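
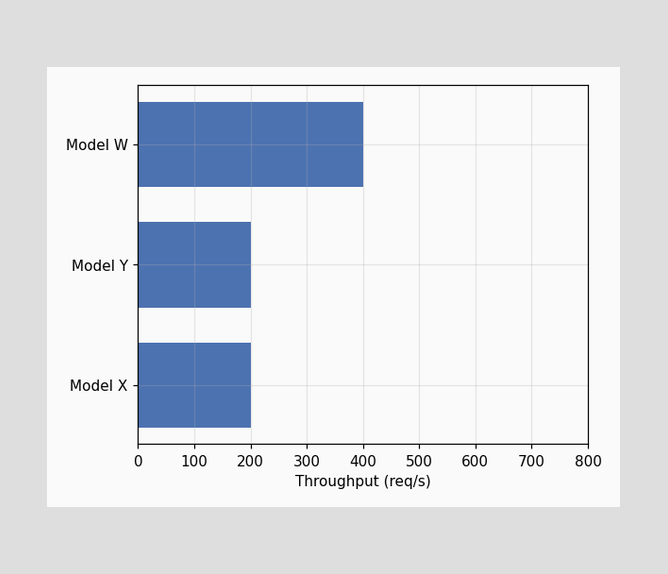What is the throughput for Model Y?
Reading along the chart's x-axis, the Model Y bar reaches 200req/s.

200req/s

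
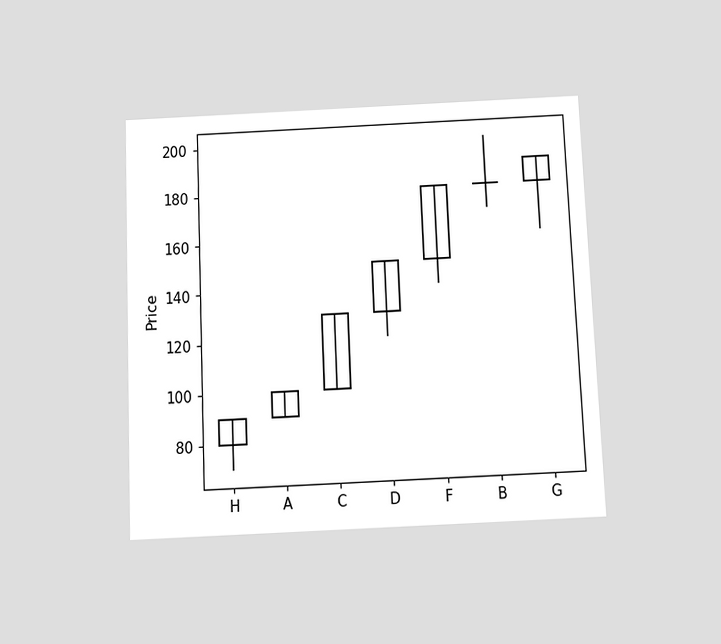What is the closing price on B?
180

The chart is tilted about 2° counter-clockwise and viewed slightly from below. The B candle closes at 180.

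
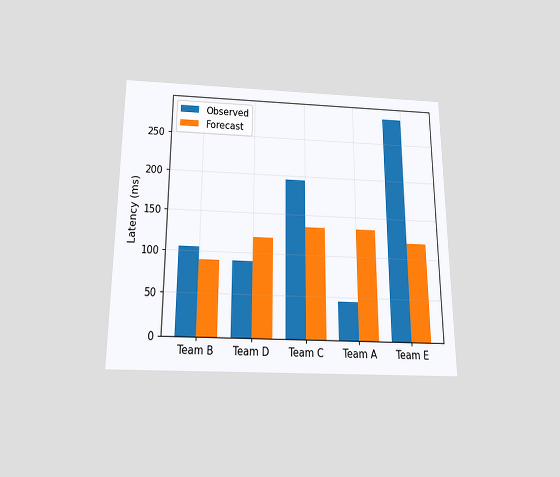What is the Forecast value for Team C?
135ms

The chart is viewed slightly from below. The Forecast bar at Team C reaches 135ms on the y-axis.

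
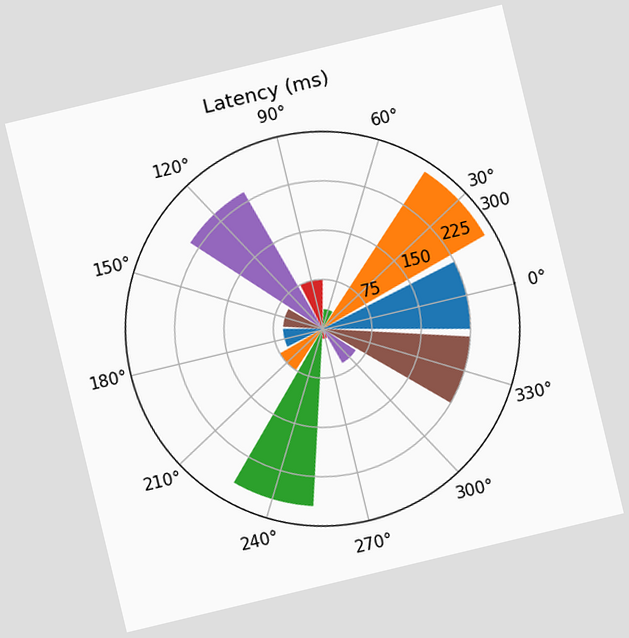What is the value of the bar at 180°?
60ms

The chart is tilted about 13° counter-clockwise. The bar at 180° reaches 60ms on the radial axis.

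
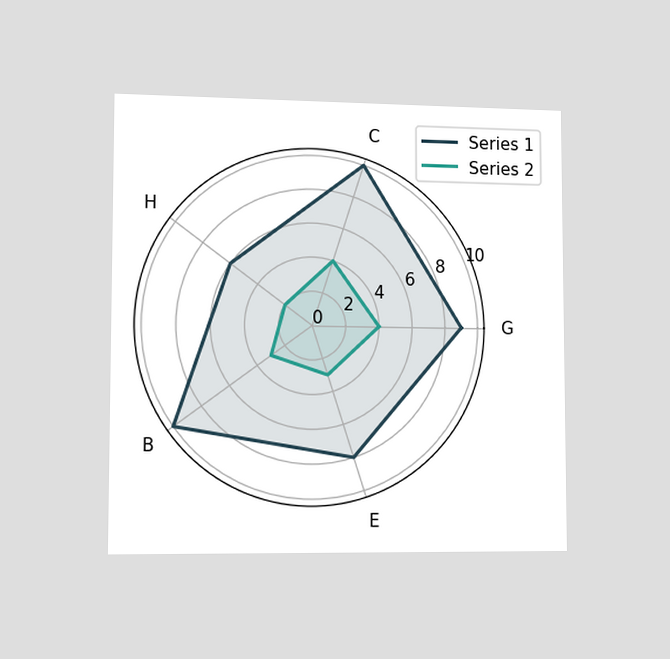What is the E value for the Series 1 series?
8

The chart is viewed slightly from the left. On the E axis, Series 1 reaches 8.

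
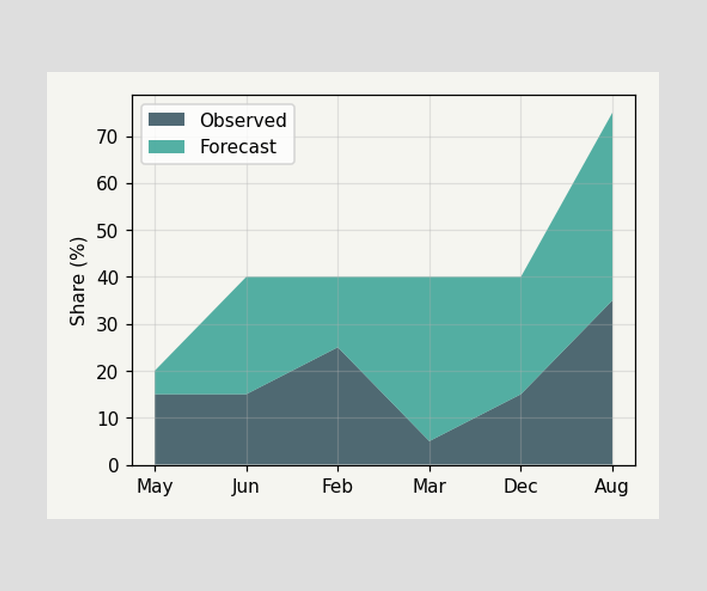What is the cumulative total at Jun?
40%

The stacked total at Jun reaches 40%.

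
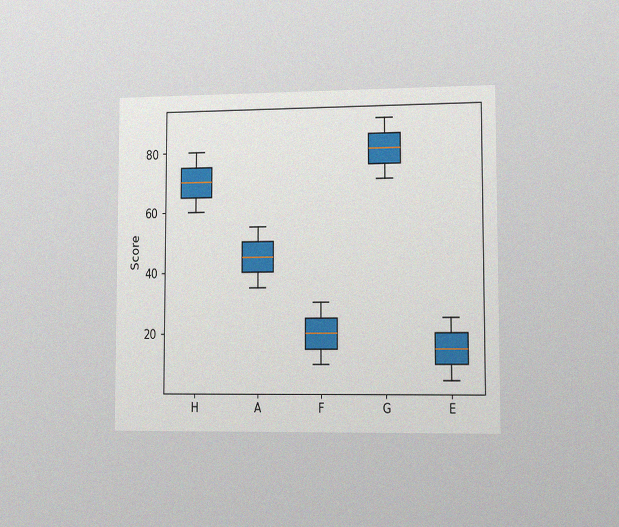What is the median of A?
45

The chart is viewed slightly from the right, with some photo noise. The median line in the A box sits at 45.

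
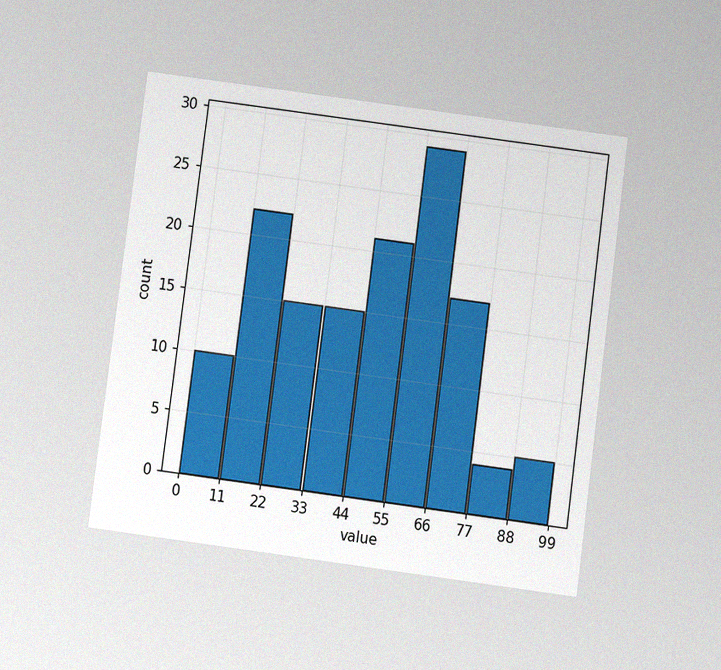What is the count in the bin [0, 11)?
10

The chart is tilted about 7° clockwise and viewed at a slight angle, with some photo noise. The [0, 11) bin has height 10.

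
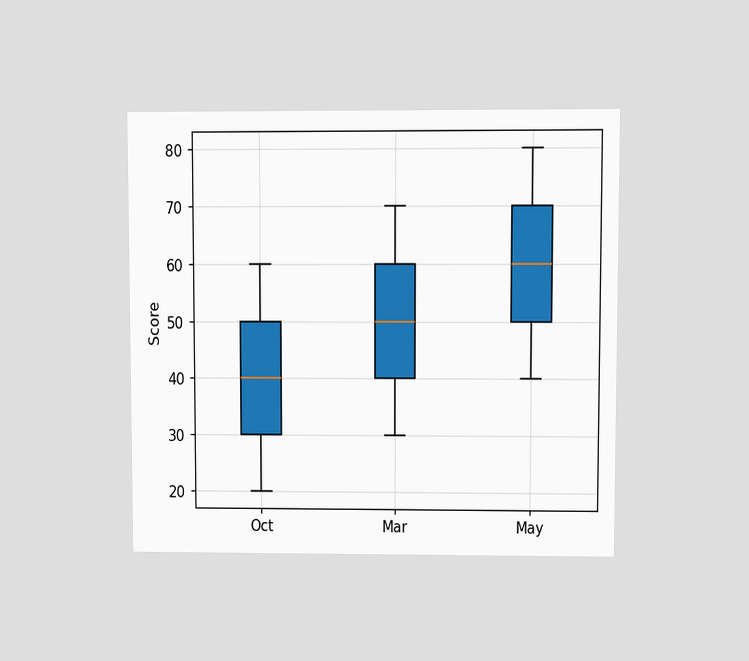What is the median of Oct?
The chart is viewed at a slight angle. The median line in the Oct box sits at 40.

40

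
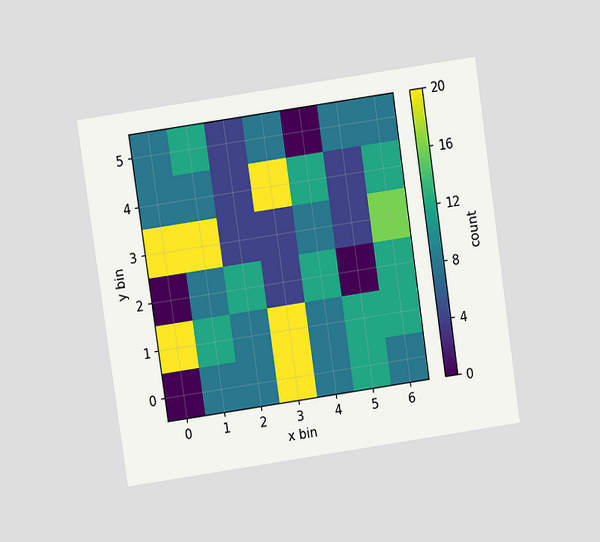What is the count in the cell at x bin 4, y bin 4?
The chart is tilted about 8° counter-clockwise and viewed at a slight angle. Matching the cell (4, 4) against the colorbar gives 12.

12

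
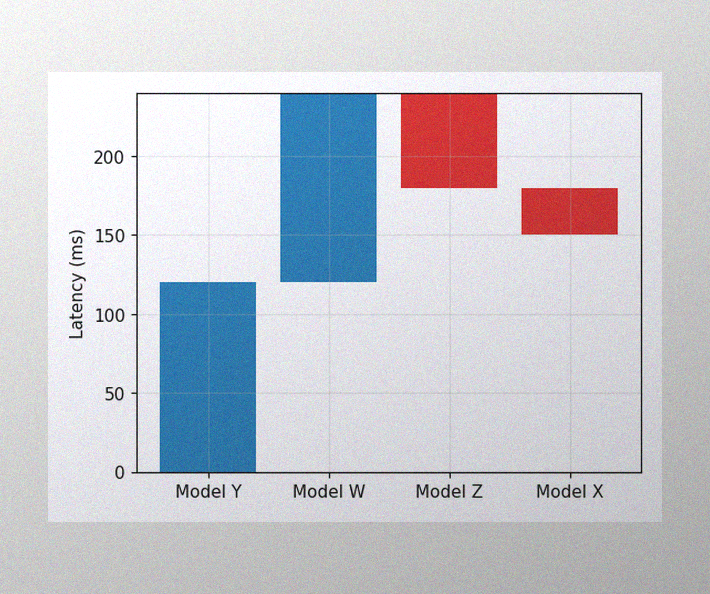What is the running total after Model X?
The image has some photo noise and uneven lighting. After Model X the running total reaches 150ms.

150ms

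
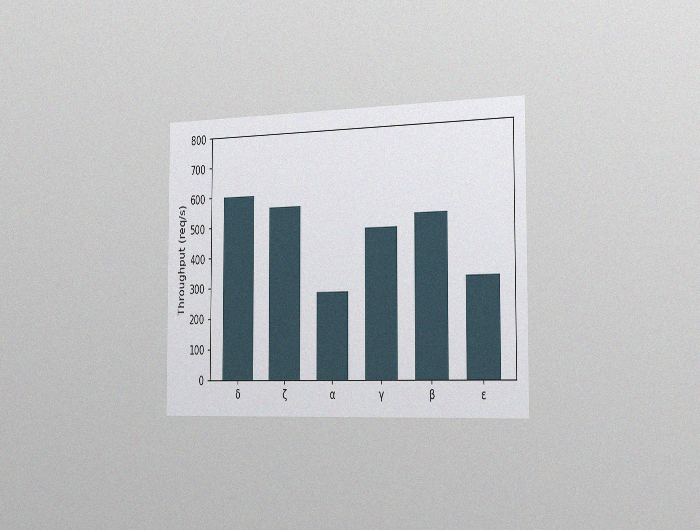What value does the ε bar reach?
320req/s

The chart is viewed slightly from the right, with some photo noise. Reading along the chart's y-axis, the ε bar reaches 320req/s.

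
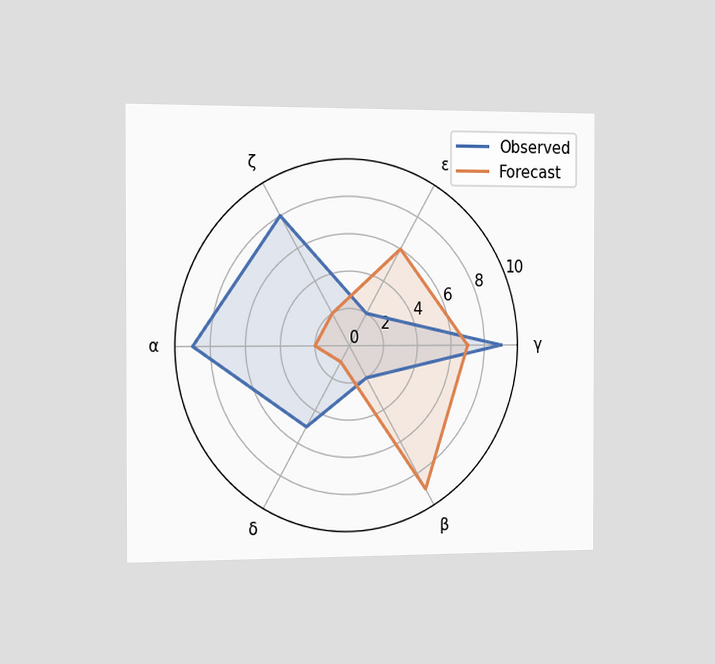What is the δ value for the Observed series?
5

The chart is viewed slightly from the left. On the δ axis, Observed reaches 5.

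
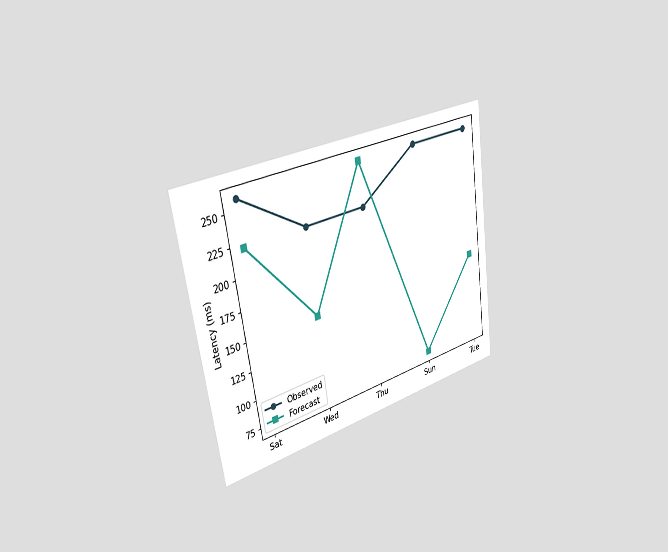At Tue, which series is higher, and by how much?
Observed, by 111ms

The chart is tilted about 9° counter-clockwise and viewed slightly from the left. At Tue, Observed sits above the other line by 111ms.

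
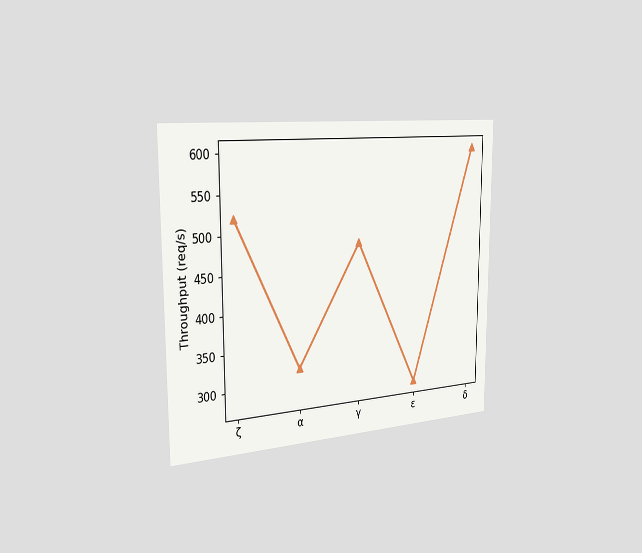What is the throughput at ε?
The chart is viewed slightly from the left. At ε, the line is at 280req/s.

280req/s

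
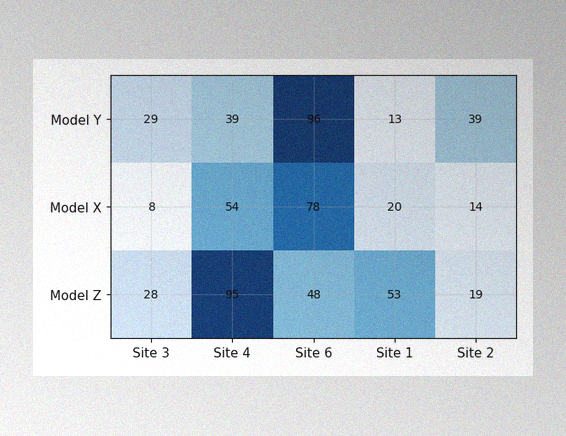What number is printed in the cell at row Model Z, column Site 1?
The image has some photo noise and uneven lighting. The (Model Z, Site 1) cell reads 53.

53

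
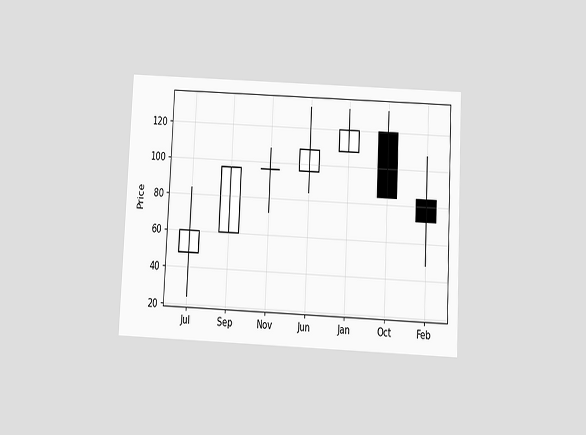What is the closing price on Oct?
The chart is tilted about 3° clockwise and viewed slightly from below. The Oct candle closes at 84.

84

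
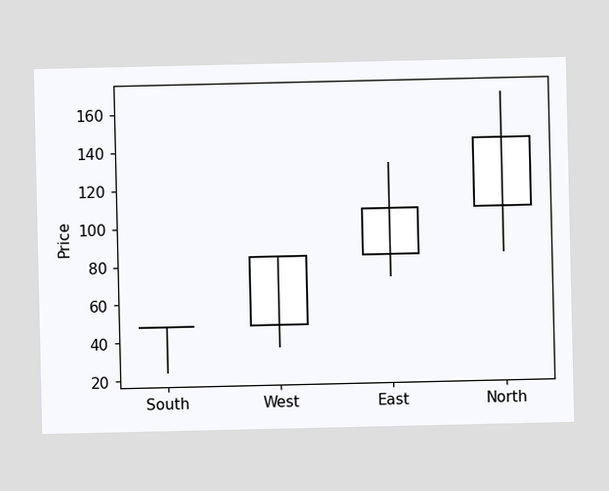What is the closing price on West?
84

The West candle closes at 84.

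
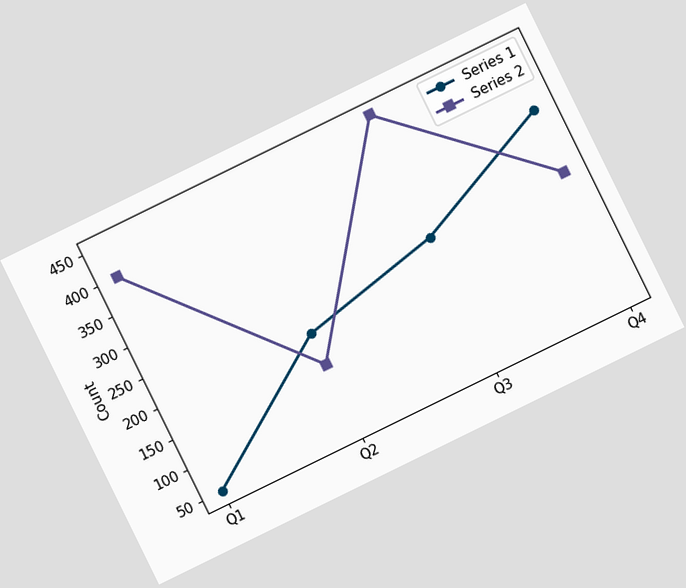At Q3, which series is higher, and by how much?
The chart is tilted about 26° counter-clockwise. At Q3, Series 2 sits above the other line by 200.

Series 2, by 200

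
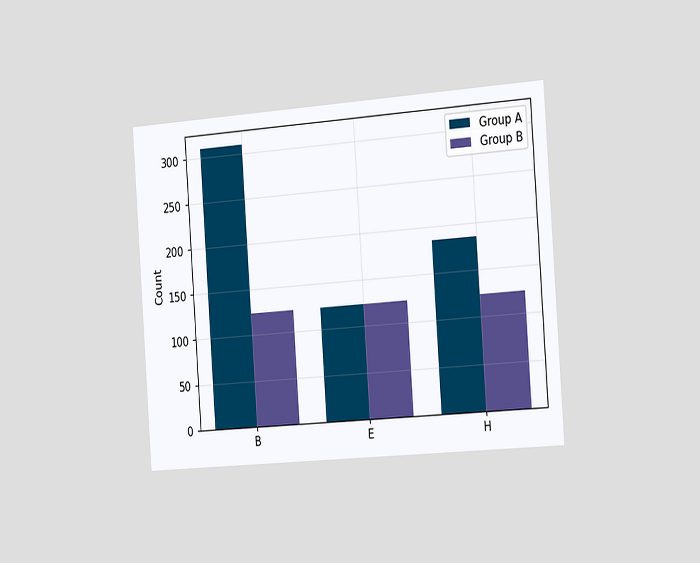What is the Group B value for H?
The chart is tilted about 4° counter-clockwise and viewed slightly from the right. The Group B bar at H reaches 124 on the y-axis.

124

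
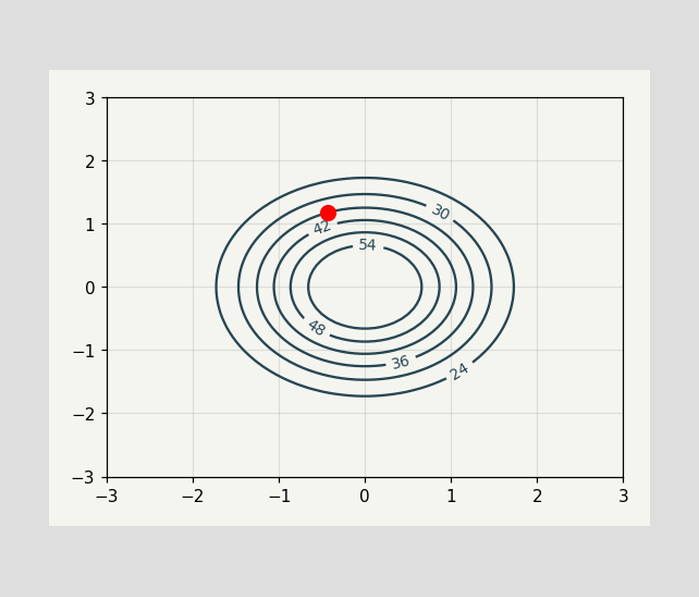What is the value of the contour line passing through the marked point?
The marked point sits on the contour labelled 36.

36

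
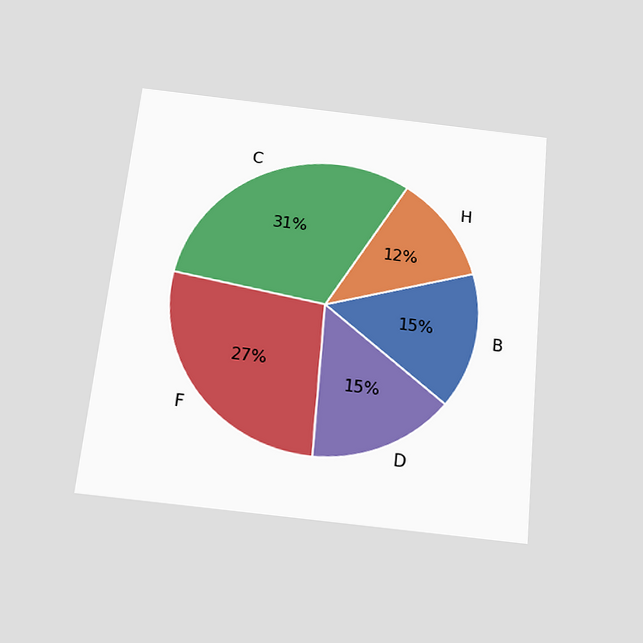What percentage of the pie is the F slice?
The chart is tilted about 6° clockwise and viewed slightly from below. The F slice takes up 27% of the pie.

27%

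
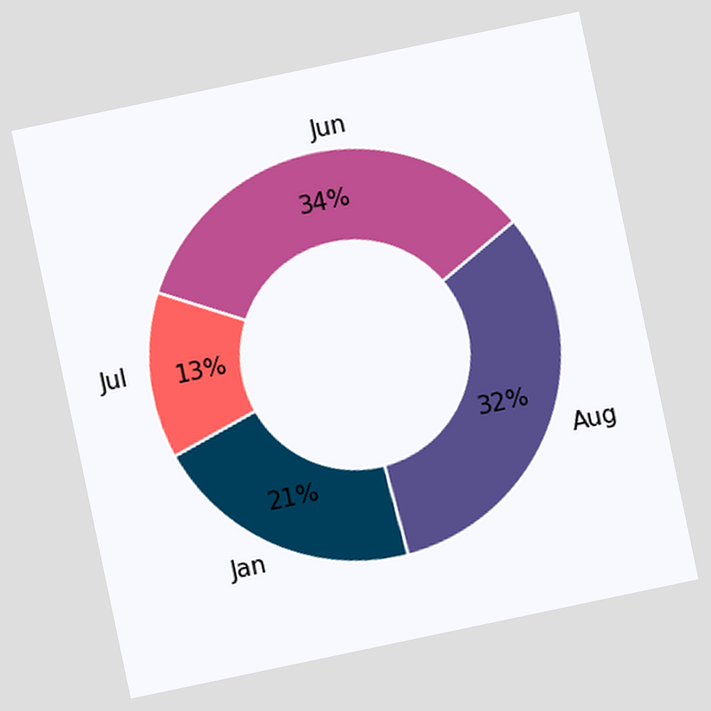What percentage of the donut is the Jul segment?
13%

The chart is tilted about 12° counter-clockwise. The Jul segment takes up 13% of the ring.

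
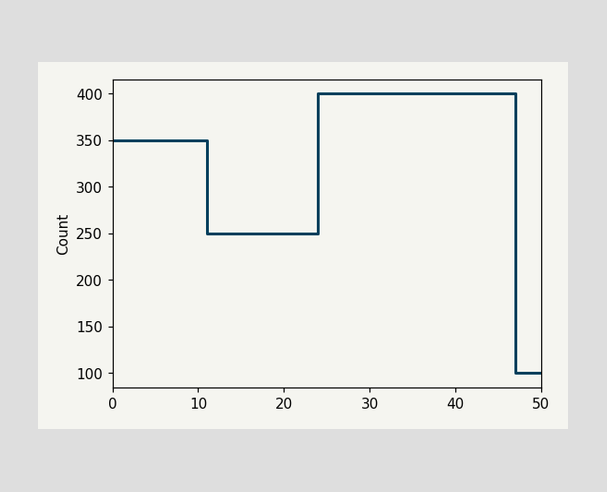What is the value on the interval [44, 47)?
On [44, 47) the step sits at 400.

400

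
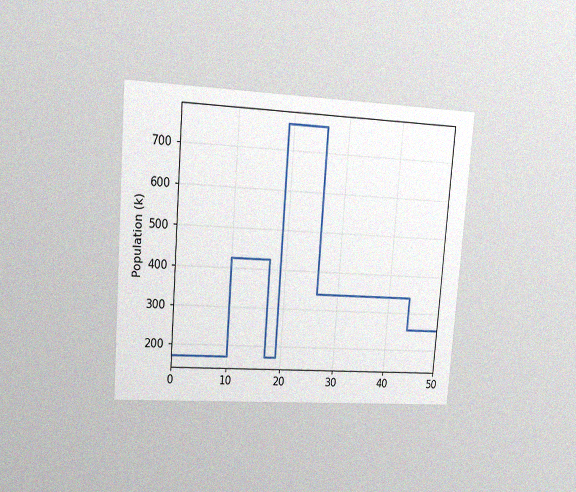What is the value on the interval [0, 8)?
The chart is tilted about 4° clockwise and viewed at a slight angle, with some photo noise. On [0, 8) the step sits at 170k.

170k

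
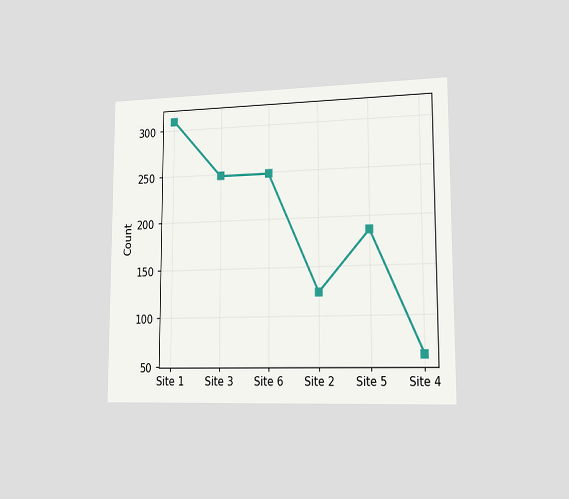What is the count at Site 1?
310

The chart is viewed slightly from the right. At Site 1, the line is at 310.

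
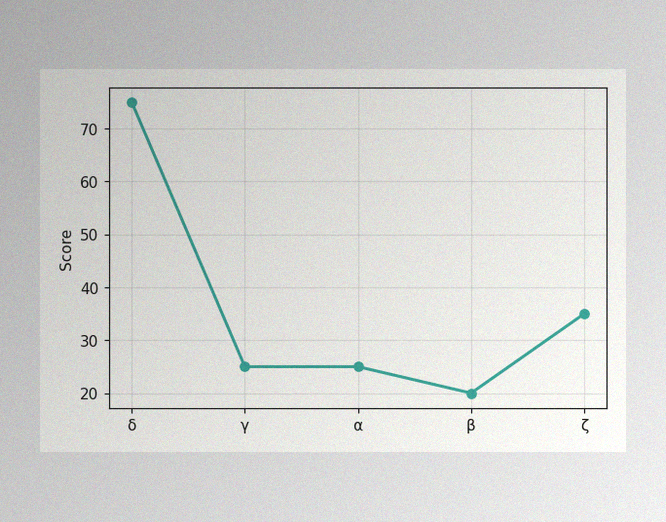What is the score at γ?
The image has some photo noise and uneven lighting. At γ, the line is at 25.

25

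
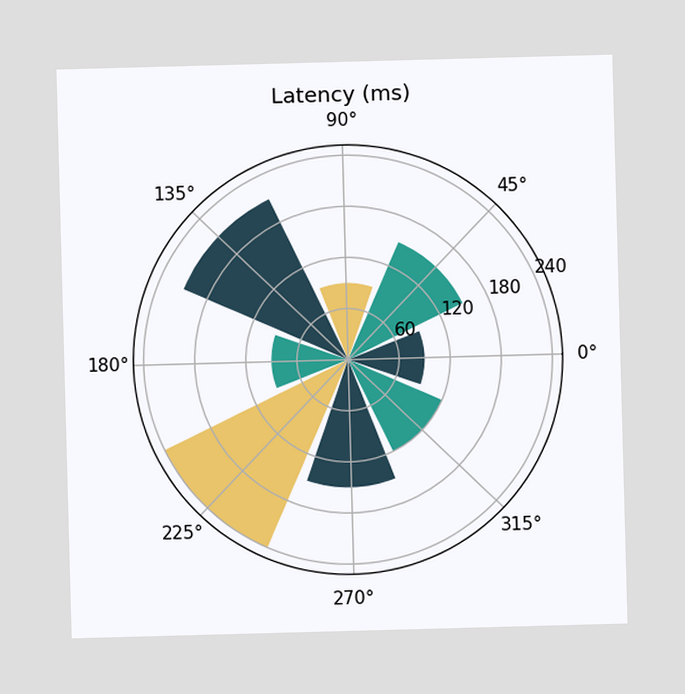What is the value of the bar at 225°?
240ms

The bar at 225° reaches 240ms on the radial axis.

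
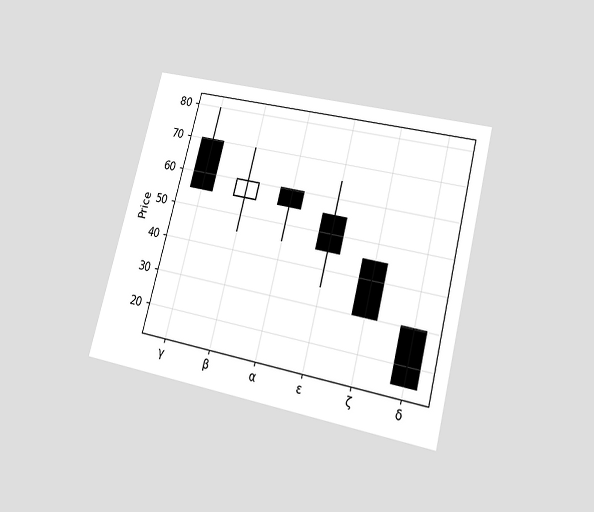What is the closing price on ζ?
The chart is tilted about 14° clockwise and viewed slightly from below. The ζ candle closes at 30.

30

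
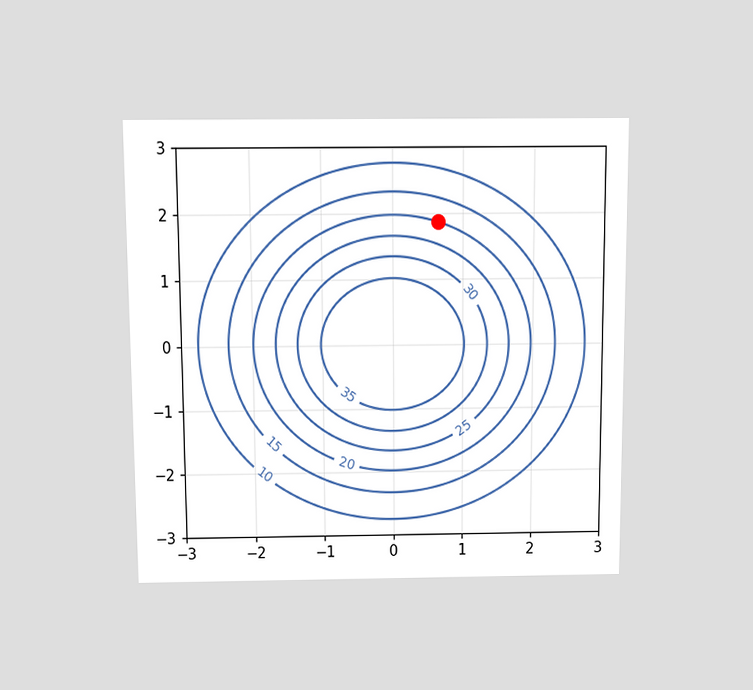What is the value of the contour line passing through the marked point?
The chart is viewed slightly from above. The marked point sits on the contour labelled 20.

20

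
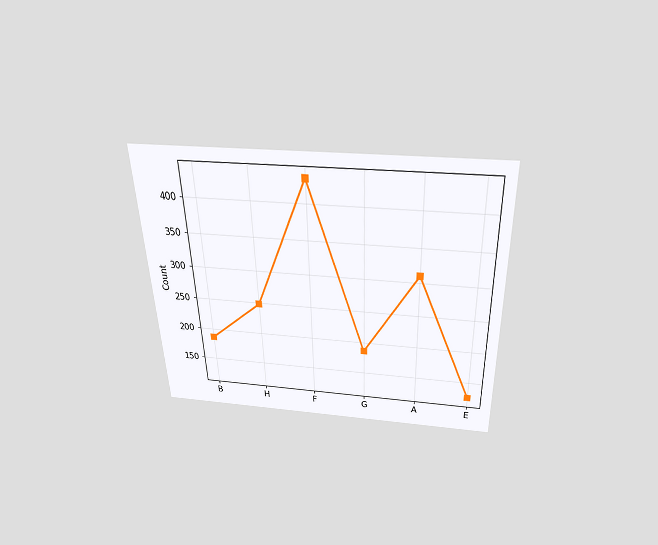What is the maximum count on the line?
434

The chart is tilted about 2° counter-clockwise and viewed slightly from above. The highest point is at F, and reading across to the y-axis gives 434.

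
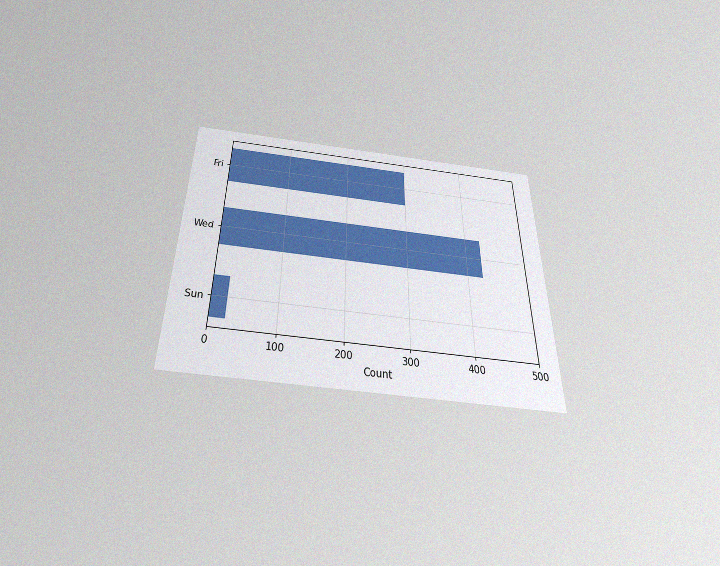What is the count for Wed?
The chart is viewed slightly from below, with some photo noise. Reading along the chart's x-axis, the Wed bar reaches 425.

425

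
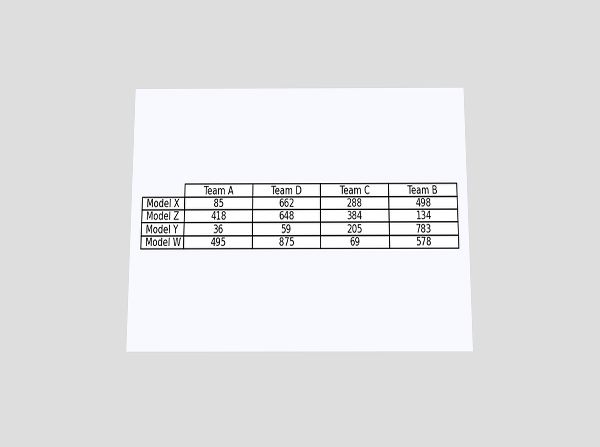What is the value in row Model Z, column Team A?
The chart is viewed slightly from below. The (Model Z, Team A) cell reads 418.

418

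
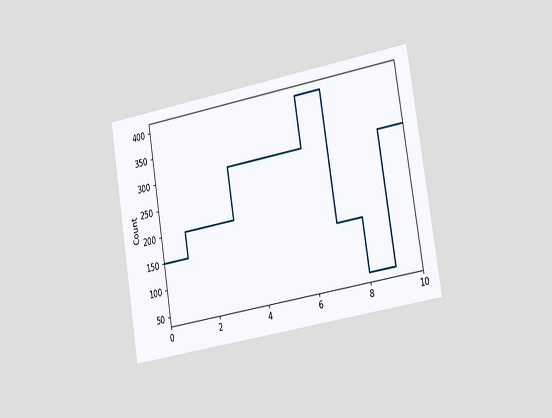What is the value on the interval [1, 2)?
200

The chart is tilted about 9° counter-clockwise and viewed slightly from the right. On [1, 2) the step sits at 200.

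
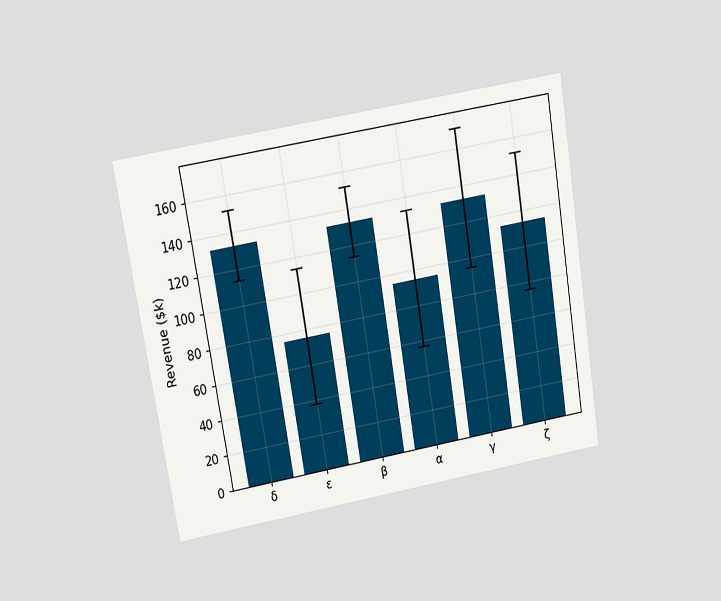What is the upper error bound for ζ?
$152k

The chart is tilted about 9° counter-clockwise and viewed at a slight angle. The ζ bar's upper whisker reaches $152k.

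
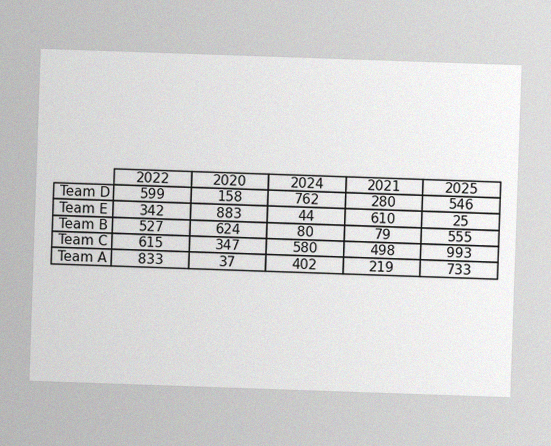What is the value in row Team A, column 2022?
The image has some photo noise and uneven lighting. The (Team A, 2022) cell reads 833.

833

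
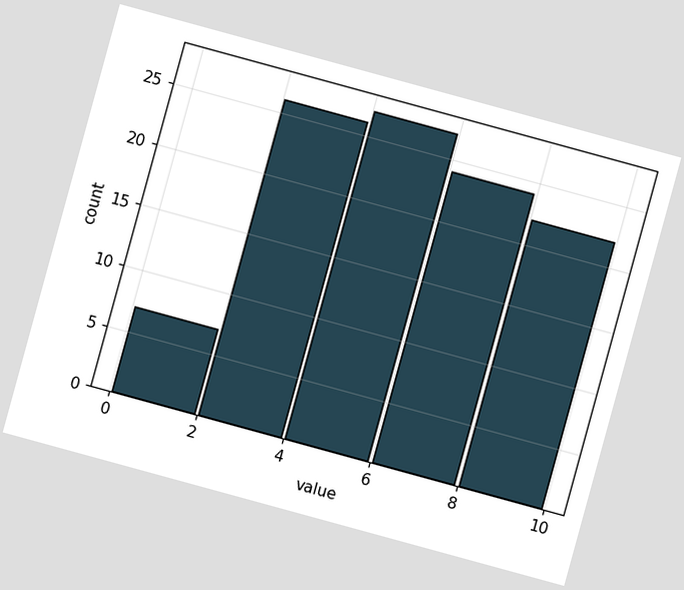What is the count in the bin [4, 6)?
27

The chart is tilted about 15° clockwise. The [4, 6) bin has height 27.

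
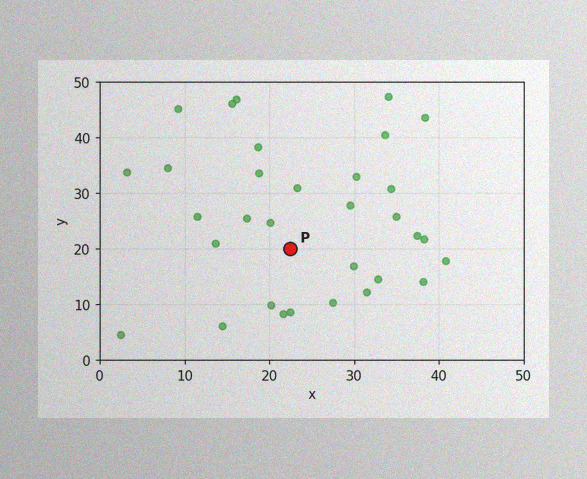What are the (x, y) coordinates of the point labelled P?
The image has some photo noise and uneven lighting. Following the gridlines from P to each axis, P sits at (22.5, 20).

(22.5, 20)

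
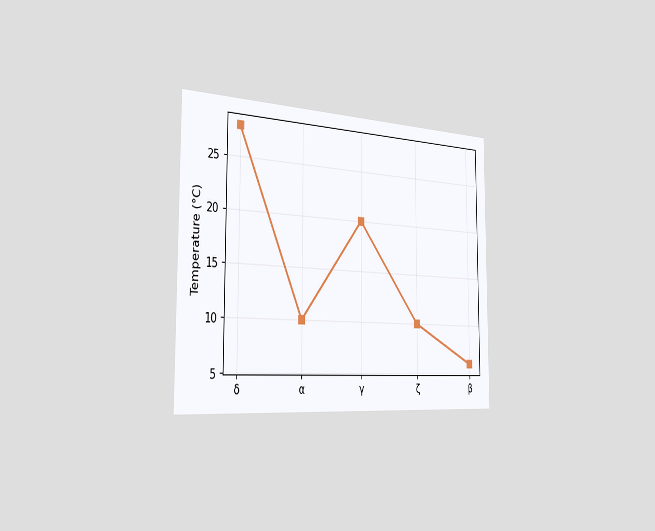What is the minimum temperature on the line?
6°C

The chart is viewed slightly from the left. The lowest point is at β, and reading across to the y-axis gives 6°C.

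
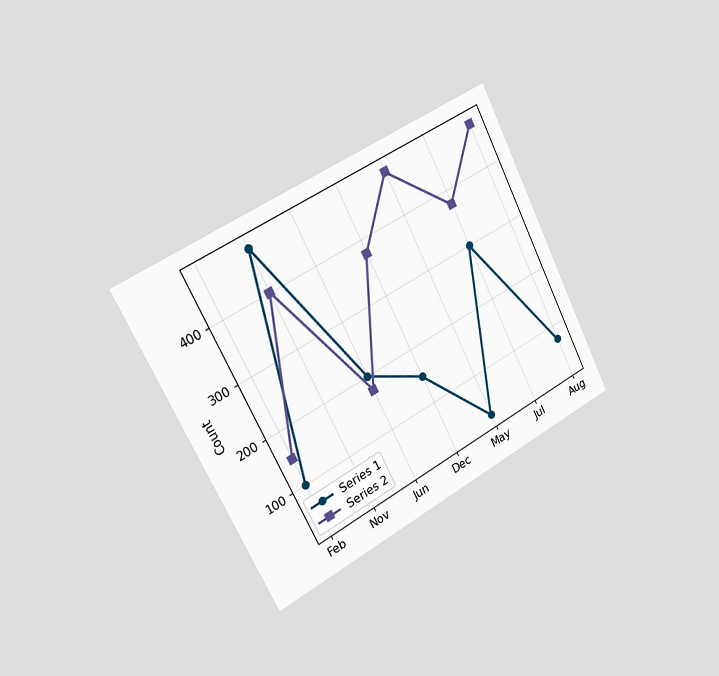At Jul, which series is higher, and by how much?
The chart is tilted about 27° counter-clockwise and viewed slightly from the left. At Jul, Series 2 sits above the other line by 75.

Series 2, by 75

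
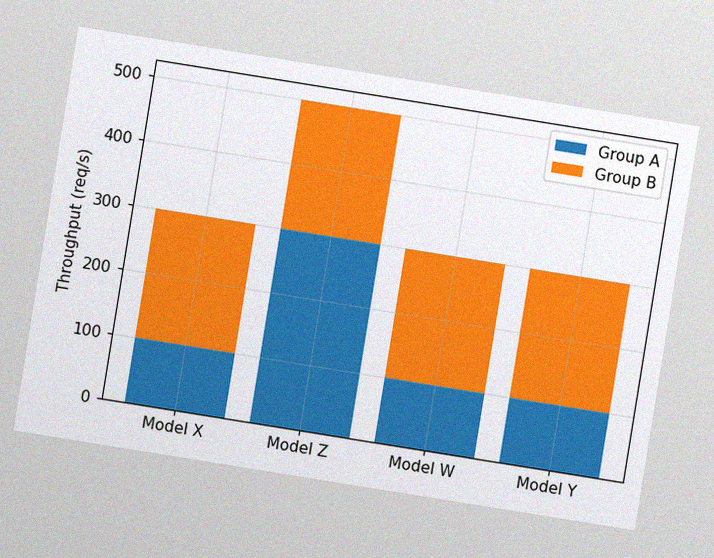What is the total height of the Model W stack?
The chart is tilted about 9° clockwise, with some photo noise. The Model W stack's top reaches 300req/s on the y-axis.

300req/s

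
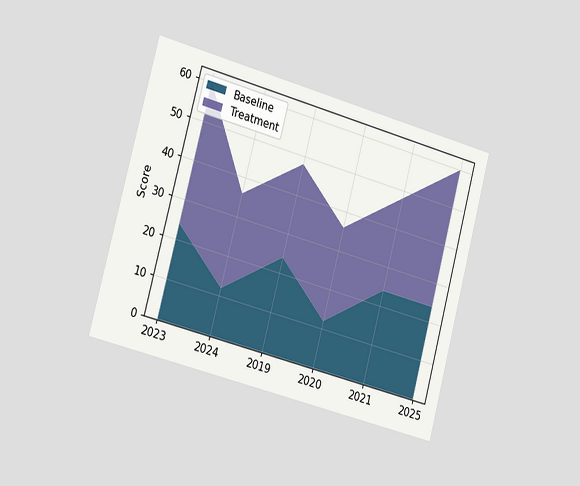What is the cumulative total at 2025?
The chart is tilted about 15° clockwise and viewed slightly from the left. The stacked total at 2025 reaches 60.

60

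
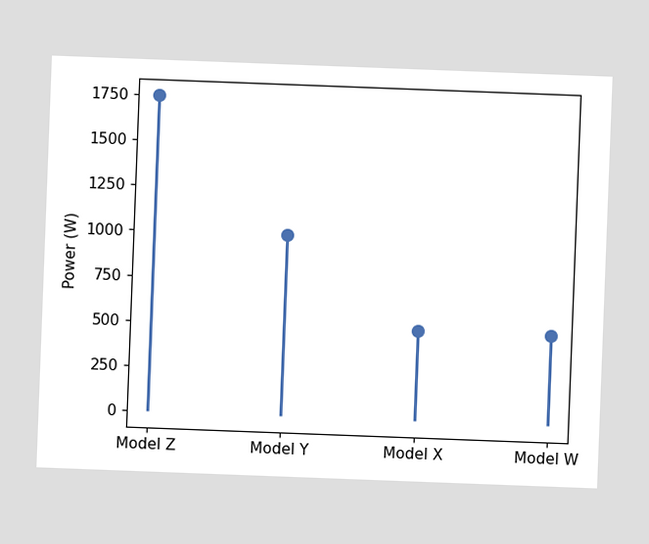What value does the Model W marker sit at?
500W

The chart is tilted about 2° clockwise. The Model W marker sits at 500W.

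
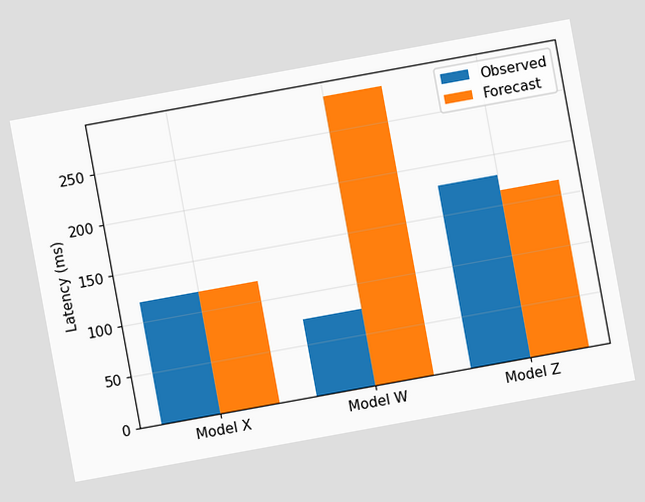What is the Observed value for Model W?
75ms

The chart is tilted about 10° counter-clockwise. The Observed bar at Model W reaches 75ms on the y-axis.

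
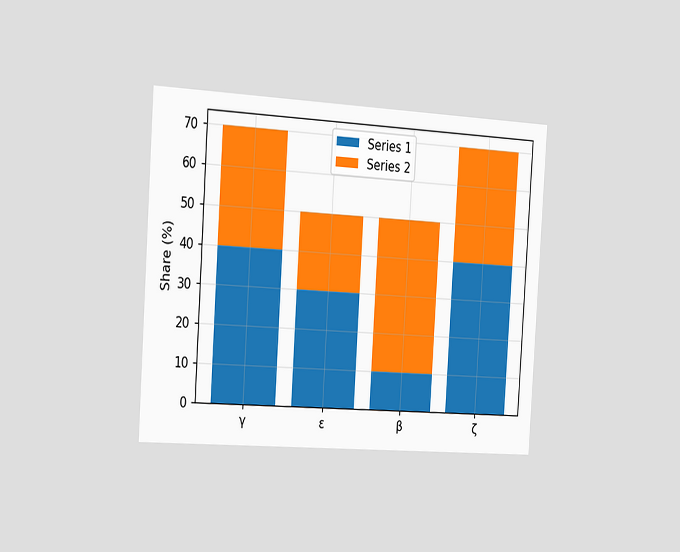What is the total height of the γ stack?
70%

The chart is tilted about 4° clockwise and viewed slightly from the left. The γ stack's top reaches 70% on the y-axis.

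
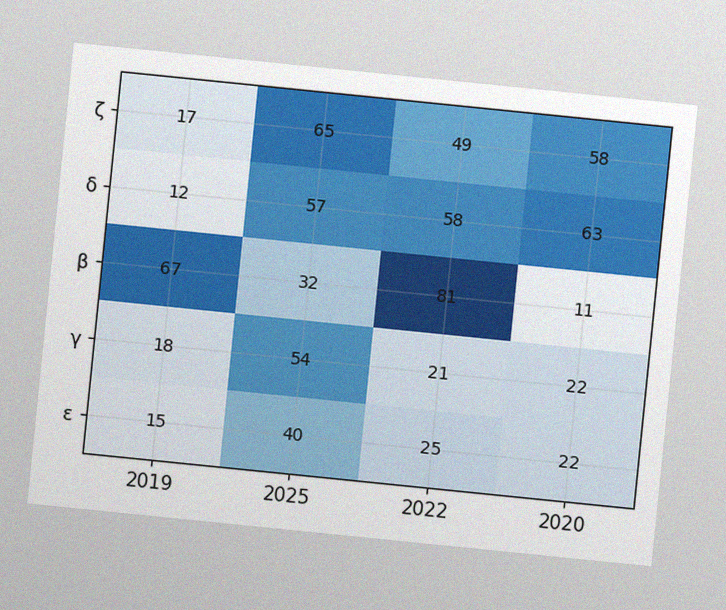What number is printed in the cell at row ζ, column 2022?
49

The chart is tilted about 6° clockwise, with some photo noise. The (ζ, 2022) cell reads 49.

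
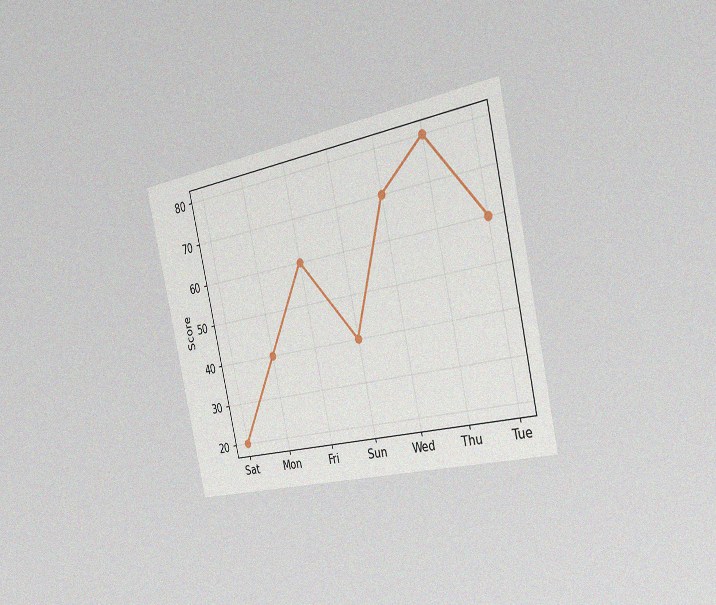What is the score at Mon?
The chart is tilted about 13° counter-clockwise and viewed slightly from the right, with some photo noise. At Mon, the line is at 40.

40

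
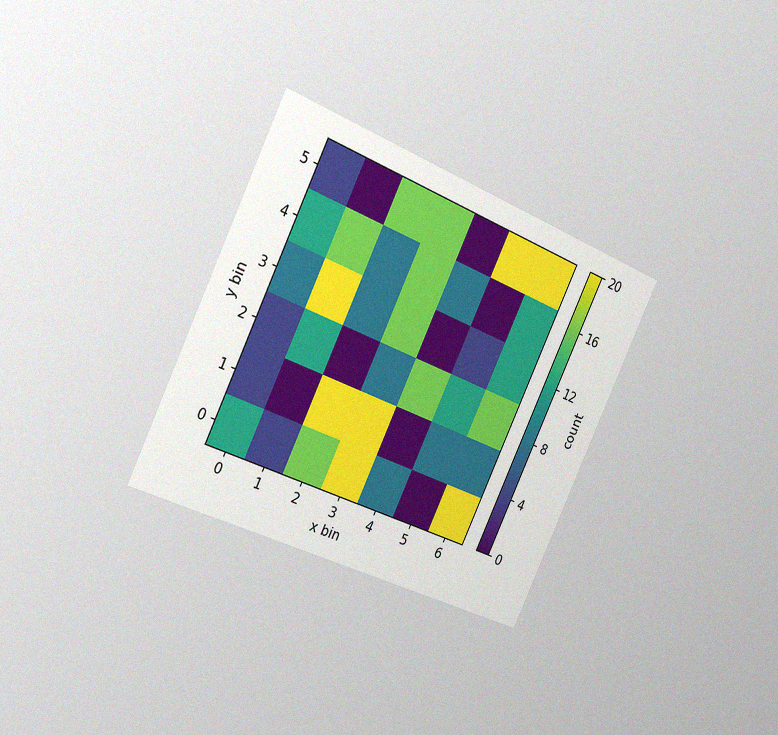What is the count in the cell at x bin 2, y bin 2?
The chart is tilted about 25° clockwise and viewed slightly from the left, with some photo noise. Matching the cell (2, 2) against the colorbar gives 0.

0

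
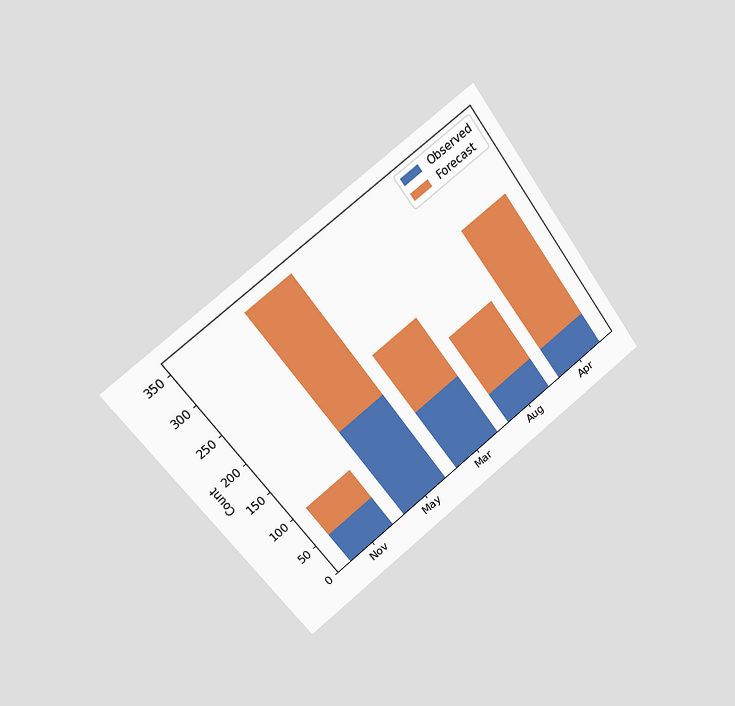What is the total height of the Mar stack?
The chart is tilted about 37° counter-clockwise and viewed slightly from the left. The Mar stack's top reaches 200 on the y-axis.

200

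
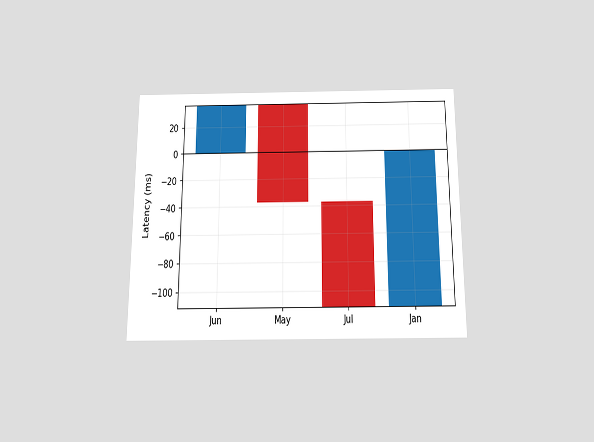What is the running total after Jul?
-111ms

The chart is viewed slightly from below. After Jul the running total reaches -111ms.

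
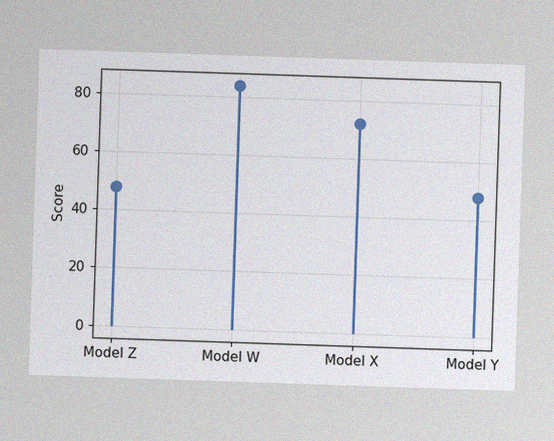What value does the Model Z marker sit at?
The image has some photo noise and uneven lighting. The Model Z marker sits at 48.

48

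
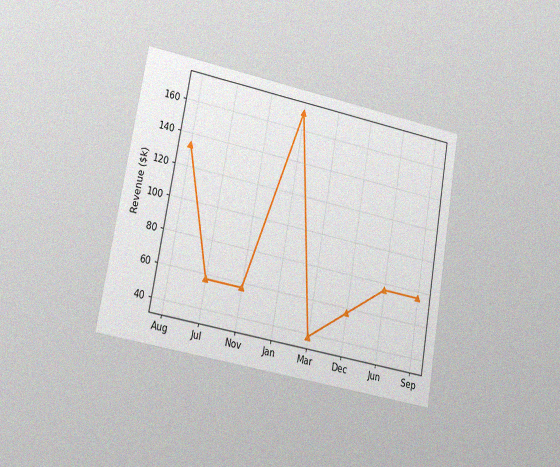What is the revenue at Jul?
$57k

The chart is tilted about 10° clockwise and viewed at a slight angle, with some photo noise. At Jul, the line is at $57k.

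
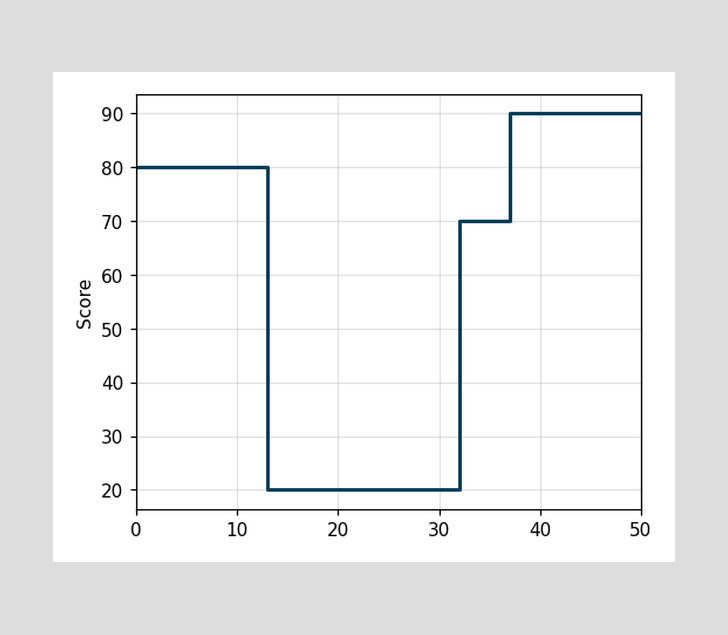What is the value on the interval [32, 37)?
70

On [32, 37) the step sits at 70.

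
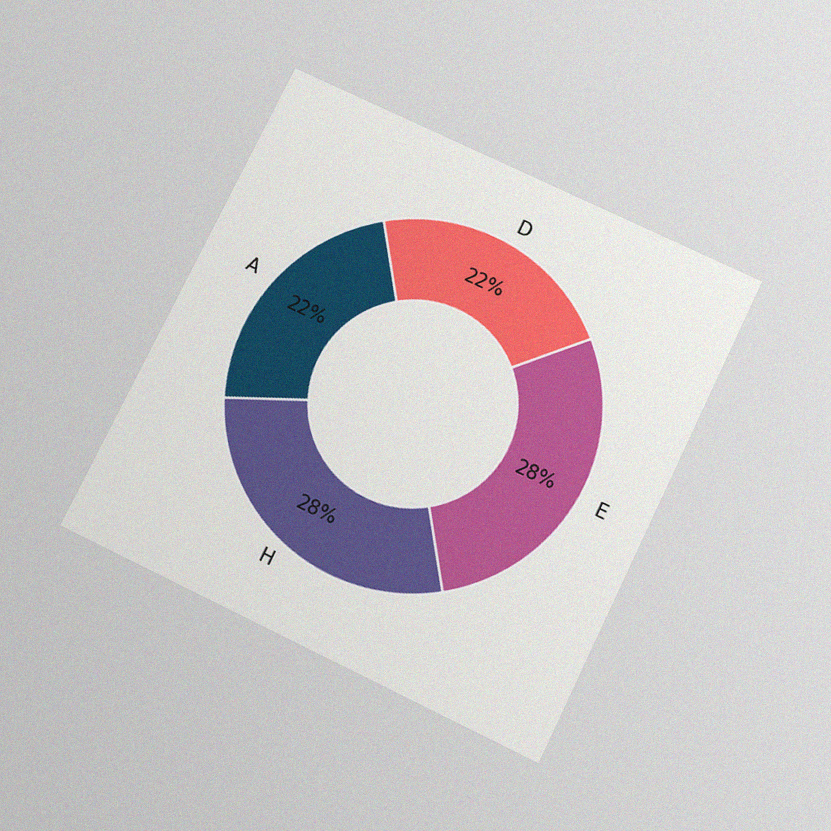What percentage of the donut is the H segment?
28%

The chart is tilted about 26° clockwise and viewed slightly from below, with some photo noise. The H segment takes up 28% of the ring.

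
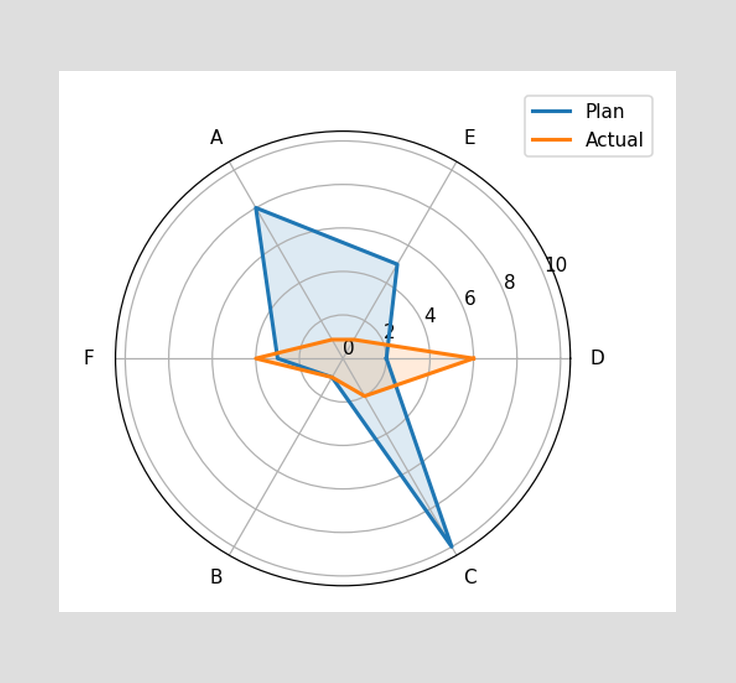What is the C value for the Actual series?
2

On the C axis, Actual reaches 2.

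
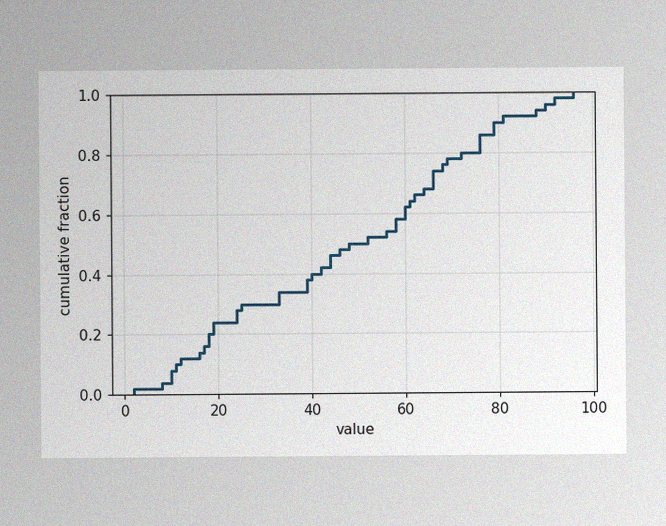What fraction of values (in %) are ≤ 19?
The image has some photo noise and uneven lighting. At x=19 the ECDF step is at 24%.

24%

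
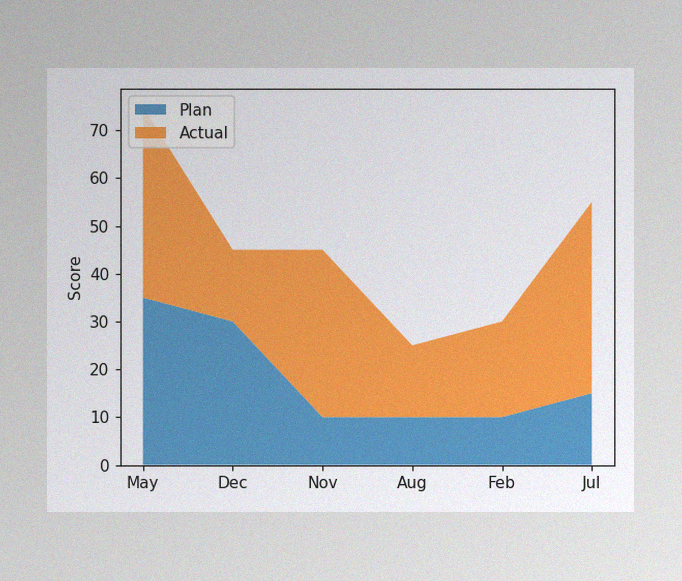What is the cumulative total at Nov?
The image has some photo noise and uneven lighting. The stacked total at Nov reaches 45.

45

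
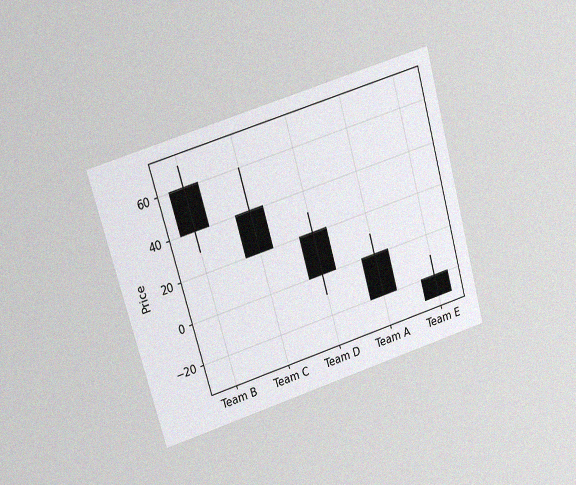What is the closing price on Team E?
-30

The chart is tilted about 16° counter-clockwise and viewed at a slight angle, with some photo noise. The Team E candle closes at -30.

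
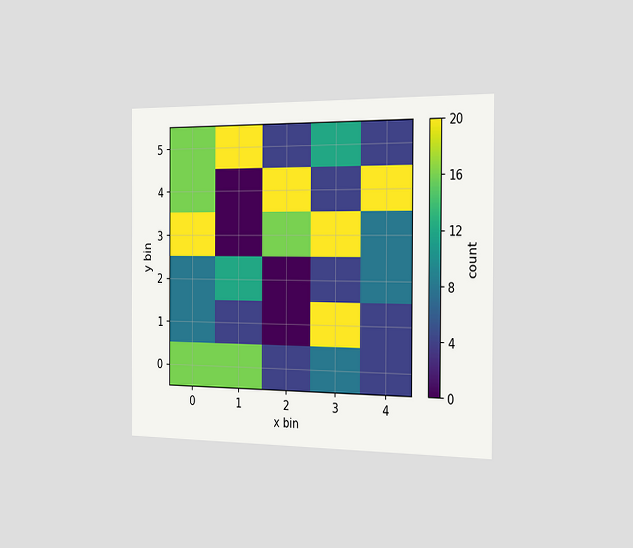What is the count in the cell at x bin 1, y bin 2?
The chart is viewed slightly from the right. Matching the cell (1, 2) against the colorbar gives 12.

12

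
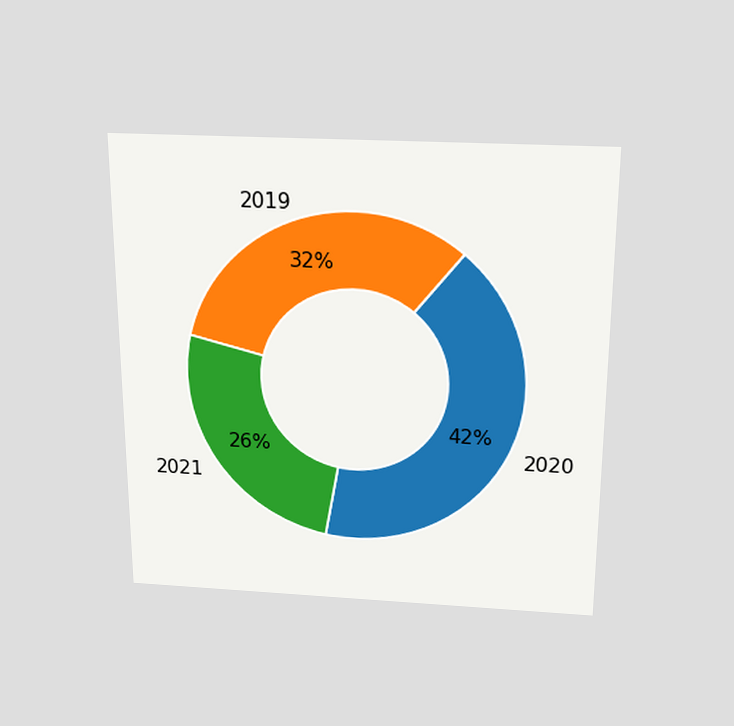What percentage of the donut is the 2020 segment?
The chart is viewed slightly from above. The 2020 segment takes up 42% of the ring.

42%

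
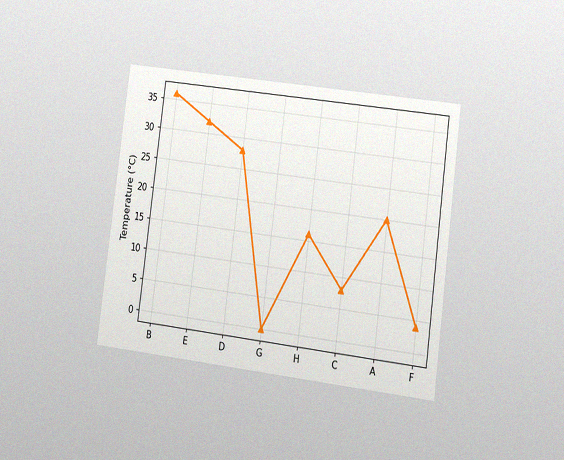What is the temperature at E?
32°C

The chart is tilted about 7° clockwise and viewed at a slight angle, with some photo noise. At E, the line is at 32°C.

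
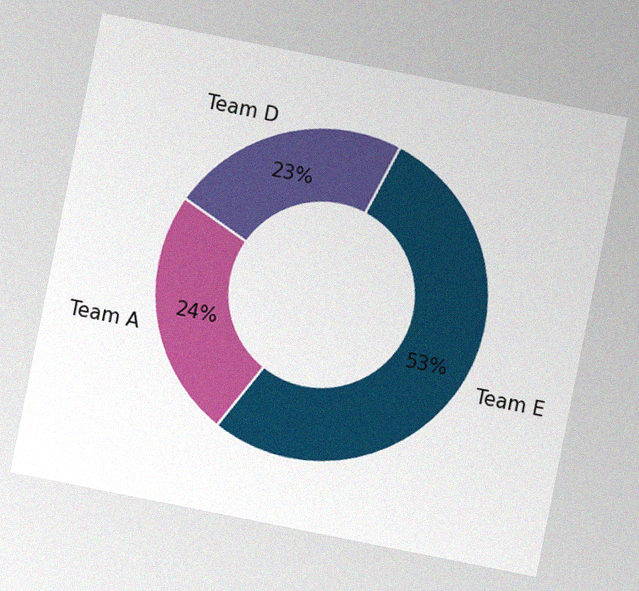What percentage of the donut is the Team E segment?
53%

The chart is tilted about 11° clockwise, with some photo noise. The Team E segment takes up 53% of the ring.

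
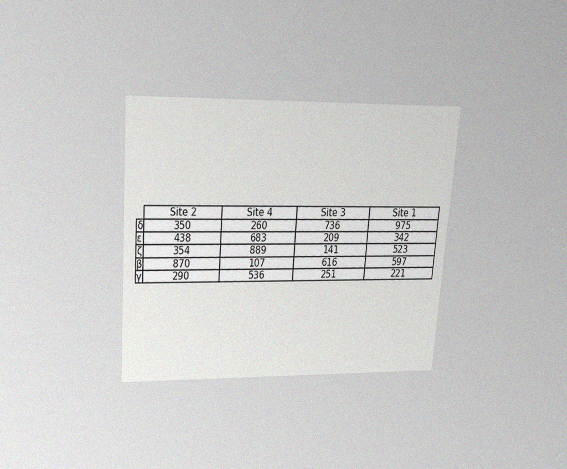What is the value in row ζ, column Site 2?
The chart is tilted about 4° clockwise and viewed slightly from above, with some photo noise. The (ζ, Site 2) cell reads 354.

354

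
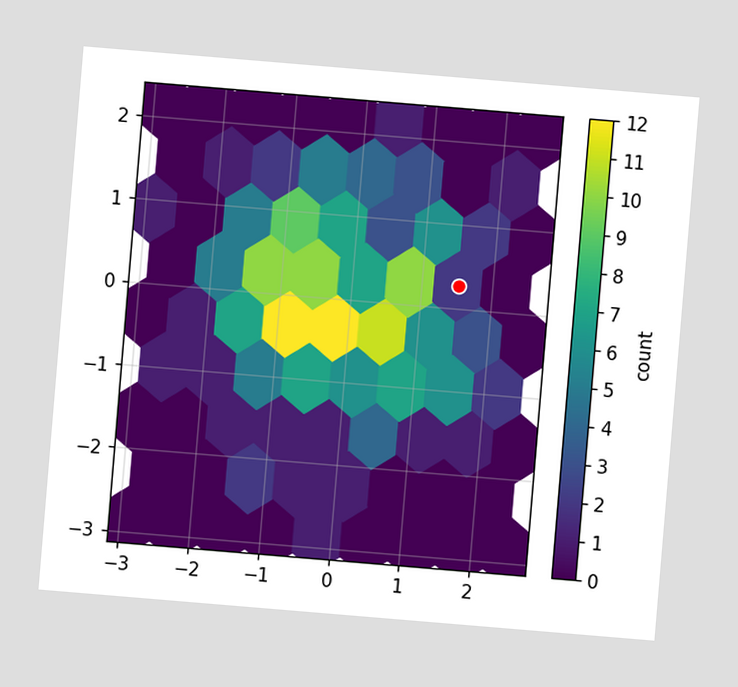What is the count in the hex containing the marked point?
The chart is tilted about 5° clockwise. The marked hex reads 2 on the colorbar.

2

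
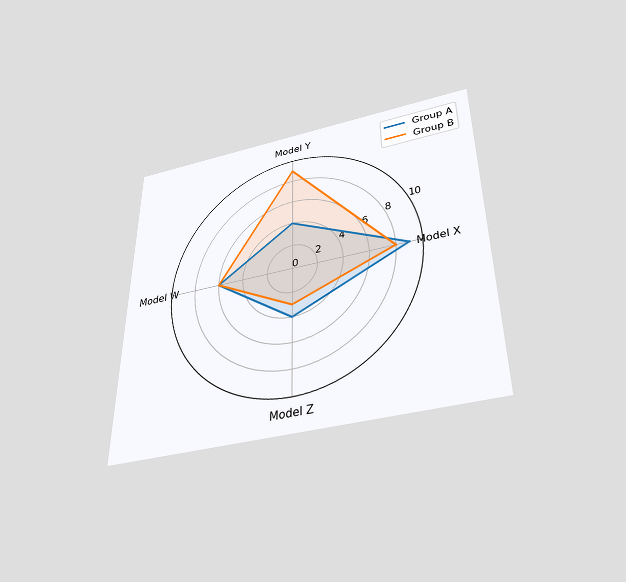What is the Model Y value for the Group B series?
The chart is viewed slightly from below. On the Model Y axis, Group B reaches 9.

9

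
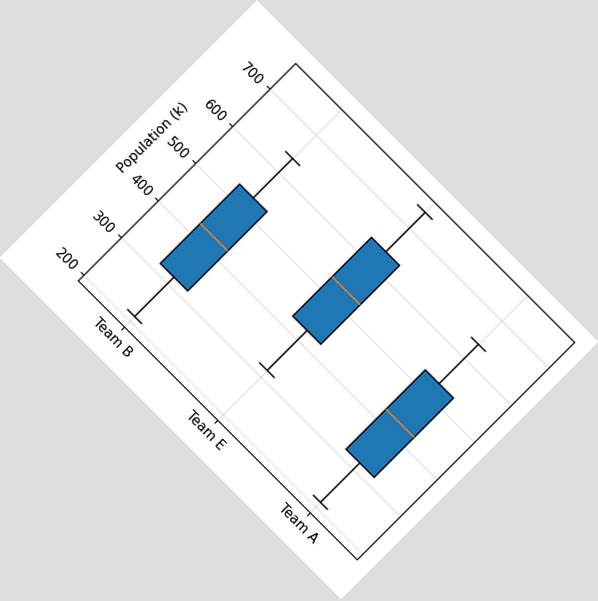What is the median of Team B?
The chart is tilted about 45° clockwise. The median line in the Team B box sits at 424k.

424k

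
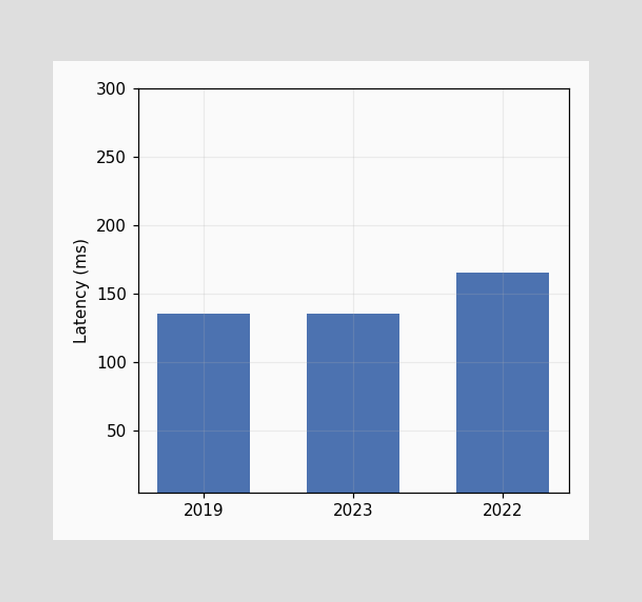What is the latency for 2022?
Reading along the chart's y-axis, the 2022 bar reaches 165ms.

165ms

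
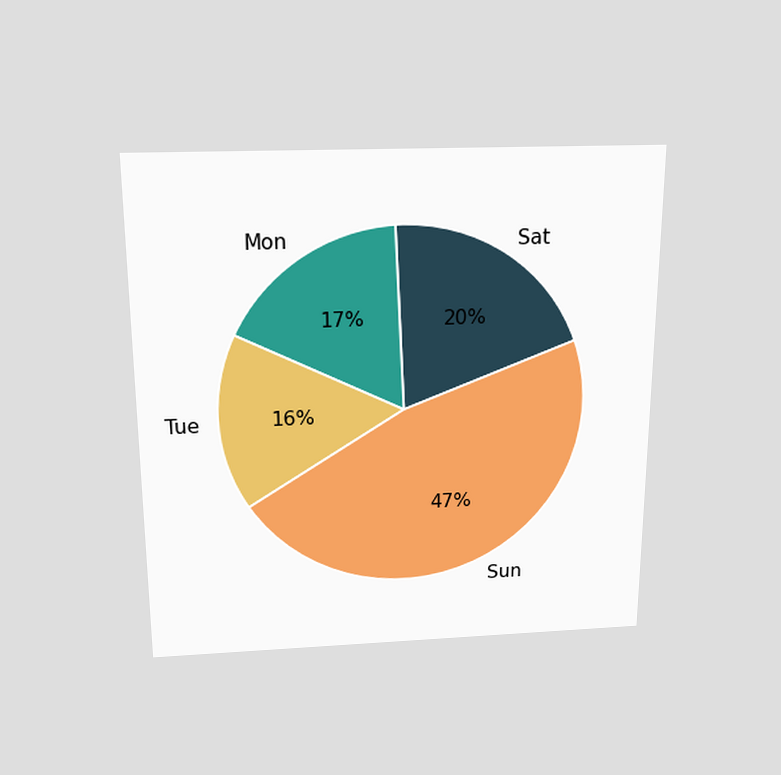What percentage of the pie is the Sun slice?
47%

The chart is viewed slightly from above. The Sun slice takes up 47% of the pie.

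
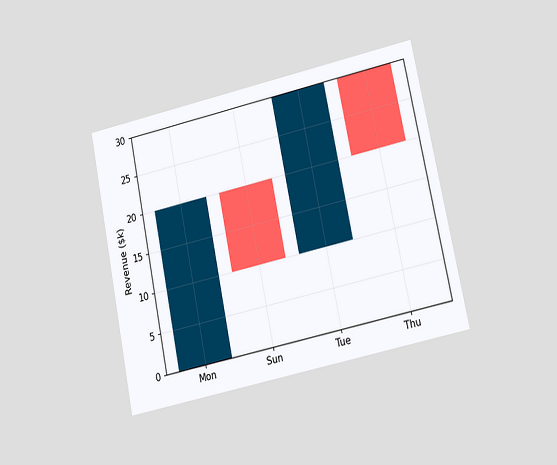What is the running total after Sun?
The chart is tilted about 12° counter-clockwise and viewed at a slight angle. After Sun the running total reaches $10k.

$10k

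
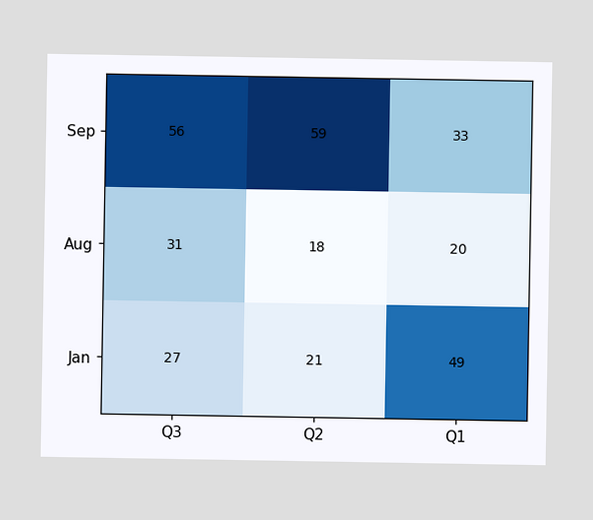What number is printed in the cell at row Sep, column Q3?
The (Sep, Q3) cell reads 56.

56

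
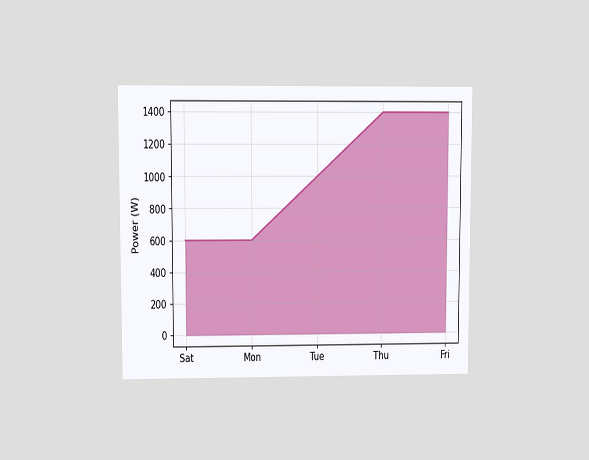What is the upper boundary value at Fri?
The chart is viewed at a slight angle. At Fri the upper boundary is at 1400W.

1400W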